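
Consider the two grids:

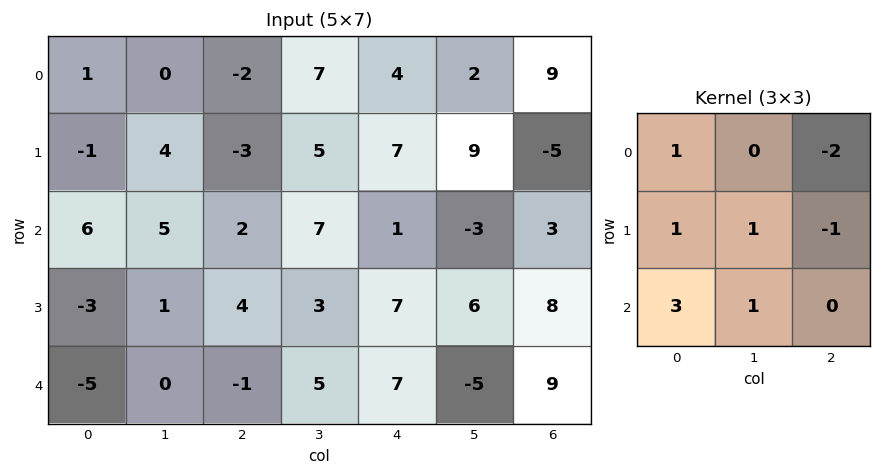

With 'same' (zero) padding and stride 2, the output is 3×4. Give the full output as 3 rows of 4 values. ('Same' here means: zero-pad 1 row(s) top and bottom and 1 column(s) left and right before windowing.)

0 0 31 33
-10 1 14 35
-7 -11 8 10

Output[0,0]: The receptive field on the zero-padded input at this output position is [0 0 0 / 0 1 0 / 0 -1 4]. Elementwise product with the kernel and sum: 0·1 + 0·-2 + 0·1 + 1·1 + 0·-1 + 0·3 + -1·1.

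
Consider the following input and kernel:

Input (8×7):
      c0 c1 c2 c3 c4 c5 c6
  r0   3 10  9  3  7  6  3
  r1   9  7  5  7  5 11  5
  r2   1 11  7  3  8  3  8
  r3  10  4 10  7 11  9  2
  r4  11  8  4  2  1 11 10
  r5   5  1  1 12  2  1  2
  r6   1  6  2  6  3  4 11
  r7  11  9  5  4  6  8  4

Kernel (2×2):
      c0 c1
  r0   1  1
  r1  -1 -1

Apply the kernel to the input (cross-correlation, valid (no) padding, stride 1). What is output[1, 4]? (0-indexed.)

5

The receptive field on the input at this output position is [5 11 / 8 3]. Elementwise product with the kernel and sum: 5·1 + 11·1 + 8·-1 + 3·-1.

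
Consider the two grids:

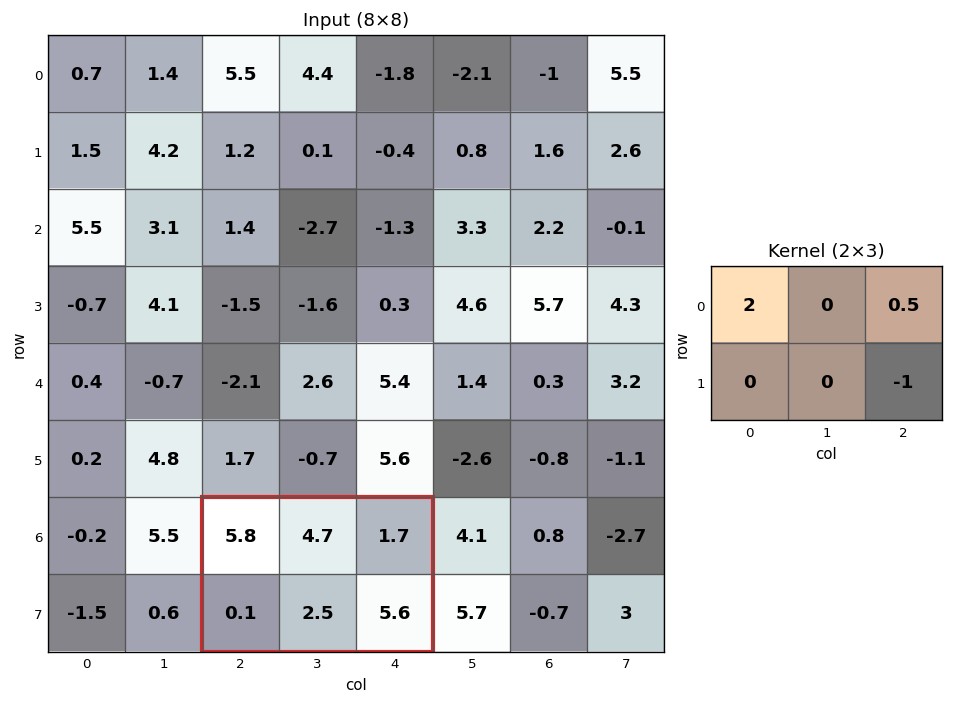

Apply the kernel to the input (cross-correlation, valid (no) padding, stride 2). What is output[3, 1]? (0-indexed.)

The receptive field on the input at this output position is [5.8 4.7 1.7 / 0.1 2.5 5.6]. Elementwise product with the kernel and sum: 5.8·2 + 1.7·0.5 + 5.6·-1.

6.85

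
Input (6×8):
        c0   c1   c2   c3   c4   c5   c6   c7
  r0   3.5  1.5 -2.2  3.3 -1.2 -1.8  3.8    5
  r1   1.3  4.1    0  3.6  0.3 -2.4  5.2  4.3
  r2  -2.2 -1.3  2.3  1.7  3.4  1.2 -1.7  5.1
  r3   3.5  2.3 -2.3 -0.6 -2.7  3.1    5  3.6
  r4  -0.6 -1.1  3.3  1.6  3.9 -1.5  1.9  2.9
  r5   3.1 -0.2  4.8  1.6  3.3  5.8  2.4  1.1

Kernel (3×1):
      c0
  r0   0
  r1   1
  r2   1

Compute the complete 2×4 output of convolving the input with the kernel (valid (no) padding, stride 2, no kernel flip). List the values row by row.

-0.9 2.3 3.7 3.5
2.9 1 1.2 6.9

Output[0,0]: The receptive field on the input at this output position is [3.5 / 1.3 / -2.2]. Elementwise product with the kernel and sum: 1.3·1 + -2.2·1.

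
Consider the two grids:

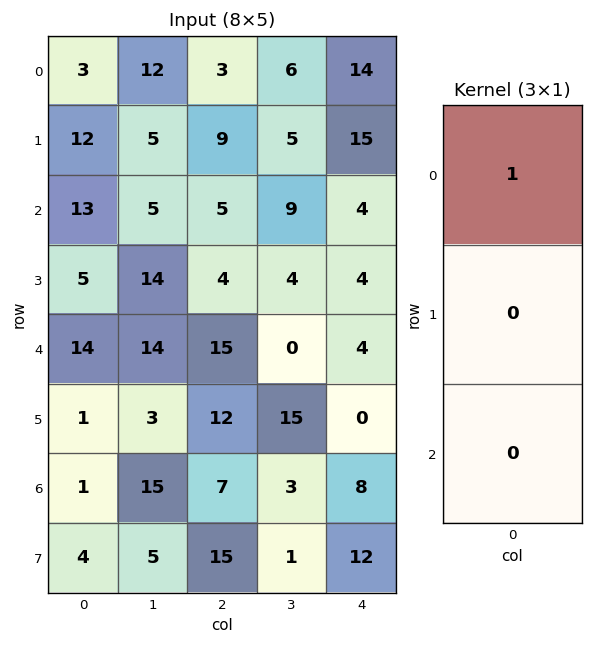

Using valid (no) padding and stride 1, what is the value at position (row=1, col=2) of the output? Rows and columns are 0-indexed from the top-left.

The receptive field on the input at this output position is [9 / 5 / 4]. Elementwise product with the kernel and sum: 9·1.

9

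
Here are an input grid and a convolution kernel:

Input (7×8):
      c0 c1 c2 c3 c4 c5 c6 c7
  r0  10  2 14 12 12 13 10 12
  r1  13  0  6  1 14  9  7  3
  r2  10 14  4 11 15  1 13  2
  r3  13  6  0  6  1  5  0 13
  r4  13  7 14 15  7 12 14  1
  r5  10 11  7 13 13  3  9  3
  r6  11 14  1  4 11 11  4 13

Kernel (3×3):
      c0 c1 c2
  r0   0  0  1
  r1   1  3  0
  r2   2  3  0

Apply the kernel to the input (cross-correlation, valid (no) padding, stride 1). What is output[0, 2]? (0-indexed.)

62

The receptive field on the input at this output position is [14 12 12 / 6 1 14 / 4 11 15]. Elementwise product with the kernel and sum: 12·1 + 6·1 + 1·3 + 4·2 + 11·3.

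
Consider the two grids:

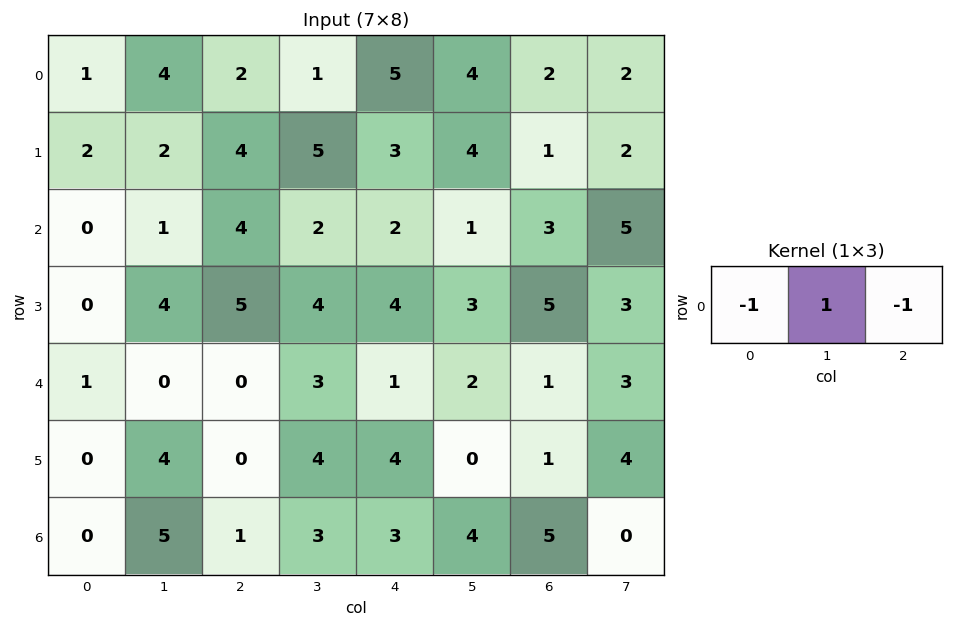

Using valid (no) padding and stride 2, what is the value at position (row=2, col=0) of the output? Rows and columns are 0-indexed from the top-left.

-1

The receptive field on the input at this output position is [1 0 0]. Elementwise product with the kernel and sum: 1·-1 + 0·1 + 0·-1.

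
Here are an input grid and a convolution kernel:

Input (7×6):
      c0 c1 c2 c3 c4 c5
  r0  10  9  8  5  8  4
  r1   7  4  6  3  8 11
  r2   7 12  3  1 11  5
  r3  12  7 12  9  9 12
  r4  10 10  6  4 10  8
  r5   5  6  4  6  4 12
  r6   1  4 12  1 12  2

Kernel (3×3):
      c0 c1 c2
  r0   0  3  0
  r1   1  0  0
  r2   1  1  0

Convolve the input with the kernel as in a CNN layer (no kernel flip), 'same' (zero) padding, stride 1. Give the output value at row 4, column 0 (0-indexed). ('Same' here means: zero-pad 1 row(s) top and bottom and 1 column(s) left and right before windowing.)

41

The receptive field on the zero-padded input at this output position is [0 12 7 / 0 10 10 / 0 5 6]. Elementwise product with the kernel and sum: 12·3 + 0·1 + 0·1 + 5·1.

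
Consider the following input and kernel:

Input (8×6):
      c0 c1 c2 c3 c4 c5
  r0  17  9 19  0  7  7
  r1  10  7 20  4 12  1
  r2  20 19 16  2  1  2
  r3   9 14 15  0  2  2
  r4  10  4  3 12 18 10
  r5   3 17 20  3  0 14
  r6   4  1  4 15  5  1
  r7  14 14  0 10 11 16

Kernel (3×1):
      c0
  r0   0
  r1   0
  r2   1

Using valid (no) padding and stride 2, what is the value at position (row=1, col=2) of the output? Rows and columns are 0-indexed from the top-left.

The receptive field on the input at this output position is [1 / 2 / 18]. Elementwise product with the kernel and sum: 18·1.

18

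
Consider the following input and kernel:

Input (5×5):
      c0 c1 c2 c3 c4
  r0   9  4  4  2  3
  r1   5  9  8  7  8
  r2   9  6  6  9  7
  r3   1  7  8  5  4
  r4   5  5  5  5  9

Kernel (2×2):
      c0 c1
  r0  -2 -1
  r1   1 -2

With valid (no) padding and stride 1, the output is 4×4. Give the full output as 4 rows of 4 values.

Output[0,0]: The receptive field on the input at this output position is [9 4 / 5 9]. Elementwise product with the kernel and sum: 9·-2 + 4·-1 + 5·1 + 9·-2.
Output[0,1]: The receptive field on the input at this output position is [4 4 / 9 8]. Elementwise product with the kernel and sum: 4·-2 + 4·-1 + 9·1 + 8·-2.

-35 -19 -16 -16
-22 -32 -35 -27
-37 -27 -23 -28
-14 -27 -26 -27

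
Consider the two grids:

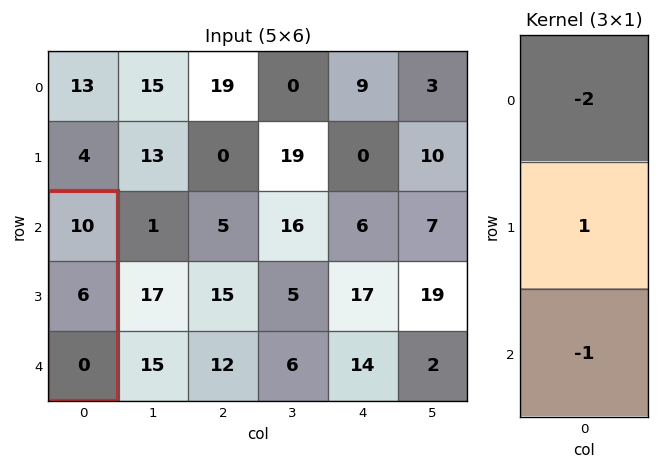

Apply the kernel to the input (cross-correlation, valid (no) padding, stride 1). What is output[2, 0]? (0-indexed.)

The receptive field on the input at this output position is [10 / 6 / 0]. Elementwise product with the kernel and sum: 10·-2 + 6·1 + 0·-1.

-14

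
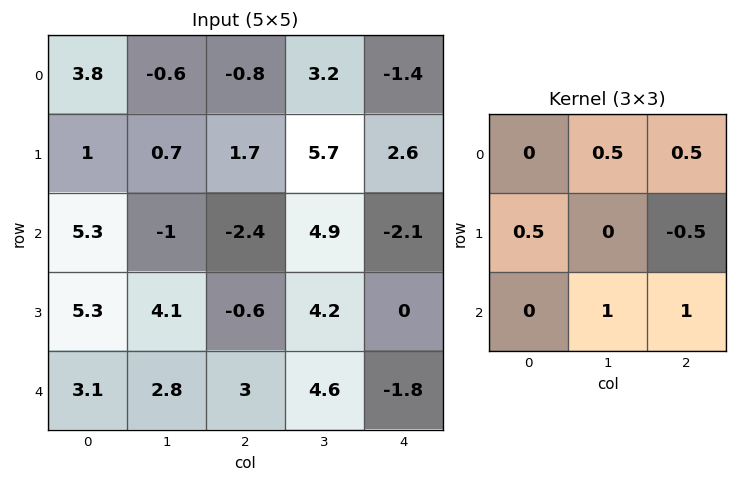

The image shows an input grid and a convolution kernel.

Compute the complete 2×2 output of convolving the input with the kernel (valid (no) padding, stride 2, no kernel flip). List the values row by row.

-4.45 3.25
7.05 3.9

Output[0,0]: The receptive field on the input at this output position is [3.8 -0.6 -0.8 / 1 0.7 1.7 / 5.3 -1 -2.4]. Elementwise product with the kernel and sum: -0.6·0.5 + -0.8·0.5 + 1·0.5 + 1.7·-0.5 + -1·1 + -2.4·1.
Output[0,1]: The receptive field on the input at this output position is [-0.8 3.2 -1.4 / 1.7 5.7 2.6 / -2.4 4.9 -2.1]. Elementwise product with the kernel and sum: 3.2·0.5 + -1.4·0.5 + 1.7·0.5 + 2.6·-0.5 + 4.9·1 + -2.1·1.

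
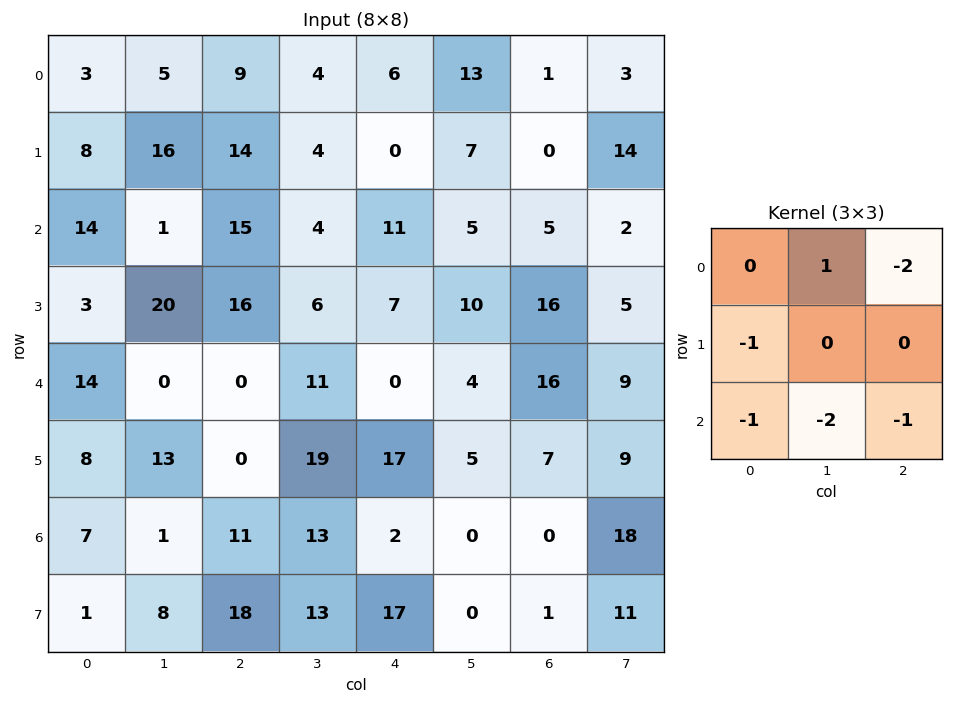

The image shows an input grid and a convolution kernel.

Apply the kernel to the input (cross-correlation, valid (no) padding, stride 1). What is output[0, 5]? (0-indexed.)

The receptive field on the input at this output position is [13 1 3 / 7 0 14 / 5 5 2]. Elementwise product with the kernel and sum: 1·1 + 3·-2 + 7·-1 + 5·-1 + 5·-2 + 2·-1.

-29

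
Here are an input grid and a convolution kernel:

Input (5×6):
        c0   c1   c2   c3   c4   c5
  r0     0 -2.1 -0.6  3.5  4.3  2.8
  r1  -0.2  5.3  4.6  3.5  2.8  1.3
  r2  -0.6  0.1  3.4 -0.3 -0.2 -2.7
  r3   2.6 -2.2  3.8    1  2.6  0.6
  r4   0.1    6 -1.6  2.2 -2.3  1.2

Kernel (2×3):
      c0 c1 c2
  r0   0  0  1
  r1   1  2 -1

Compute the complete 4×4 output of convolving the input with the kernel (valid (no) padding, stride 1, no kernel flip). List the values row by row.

Output[0,0]: The receptive field on the input at this output position is [0 -2.1 -0.6 / -0.2 5.3 4.6]. Elementwise product with the kernel and sum: -0.6·1 + -0.2·1 + 5.3·2 + 4.6·-1.

5.2 14.5 13.1 10.6
0.8 10.7 5.8 3.3
-2.2 4.1 3 2.9
17.5 1.6 7.7 -3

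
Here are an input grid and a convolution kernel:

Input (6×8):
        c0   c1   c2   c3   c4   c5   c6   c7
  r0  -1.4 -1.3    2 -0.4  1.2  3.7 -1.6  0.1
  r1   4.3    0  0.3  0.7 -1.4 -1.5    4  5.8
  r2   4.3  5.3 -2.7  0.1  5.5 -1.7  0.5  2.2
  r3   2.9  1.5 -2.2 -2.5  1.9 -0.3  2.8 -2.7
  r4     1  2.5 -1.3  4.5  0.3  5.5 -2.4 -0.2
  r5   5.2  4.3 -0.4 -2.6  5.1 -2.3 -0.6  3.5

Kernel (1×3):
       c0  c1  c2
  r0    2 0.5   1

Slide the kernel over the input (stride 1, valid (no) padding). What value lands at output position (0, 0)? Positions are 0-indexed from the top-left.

-1.45

The receptive field on the input at this output position is [-1.4 -1.3 2]. Elementwise product with the kernel and sum: -1.4·2 + -1.3·0.5 + 2·1.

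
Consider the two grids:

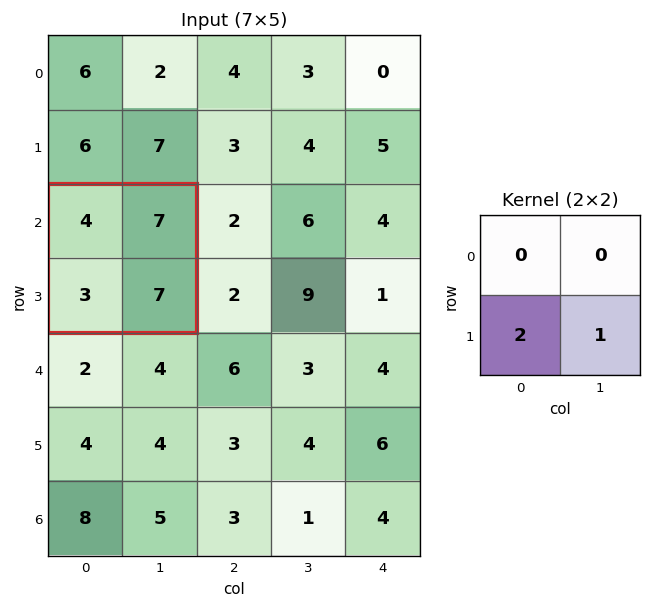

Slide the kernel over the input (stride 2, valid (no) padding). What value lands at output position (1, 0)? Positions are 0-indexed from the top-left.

13

The receptive field on the input at this output position is [4 7 / 3 7]. Elementwise product with the kernel and sum: 3·2 + 7·1.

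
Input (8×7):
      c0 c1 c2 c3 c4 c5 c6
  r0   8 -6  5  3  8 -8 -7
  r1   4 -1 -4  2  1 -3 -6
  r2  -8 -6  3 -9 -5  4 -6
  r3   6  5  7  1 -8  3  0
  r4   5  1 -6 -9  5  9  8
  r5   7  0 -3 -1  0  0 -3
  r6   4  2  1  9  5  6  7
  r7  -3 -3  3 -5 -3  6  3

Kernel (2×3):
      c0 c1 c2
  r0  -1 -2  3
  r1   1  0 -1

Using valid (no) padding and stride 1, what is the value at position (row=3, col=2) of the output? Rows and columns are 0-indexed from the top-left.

-44

The receptive field on the input at this output position is [7 1 -8 / -6 -9 5]. Elementwise product with the kernel and sum: 7·-1 + 1·-2 + -8·3 + -6·1 + 5·-1.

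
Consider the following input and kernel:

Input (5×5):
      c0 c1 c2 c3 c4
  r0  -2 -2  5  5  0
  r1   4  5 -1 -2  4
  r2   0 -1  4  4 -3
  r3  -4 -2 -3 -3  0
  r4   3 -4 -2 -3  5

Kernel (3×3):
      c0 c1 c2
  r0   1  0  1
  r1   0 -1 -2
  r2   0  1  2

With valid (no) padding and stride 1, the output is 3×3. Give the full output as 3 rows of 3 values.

Output[0,0]: The receptive field on the input at this output position is [-2 -2 5 / 4 5 -1 / 0 -1 4]. Elementwise product with the kernel and sum: -2·1 + 5·1 + 5·-1 + -1·-2 + -1·1 + 4·2.
Output[0,1]: The receptive field on the input at this output position is [-2 5 5 / 5 -1 -2 / -1 4 4]. Elementwise product with the kernel and sum: -2·1 + 5·1 + -1·-1 + -2·-2 + 4·1 + 4·2.

7 20 -3
-12 -18 2
4 4 11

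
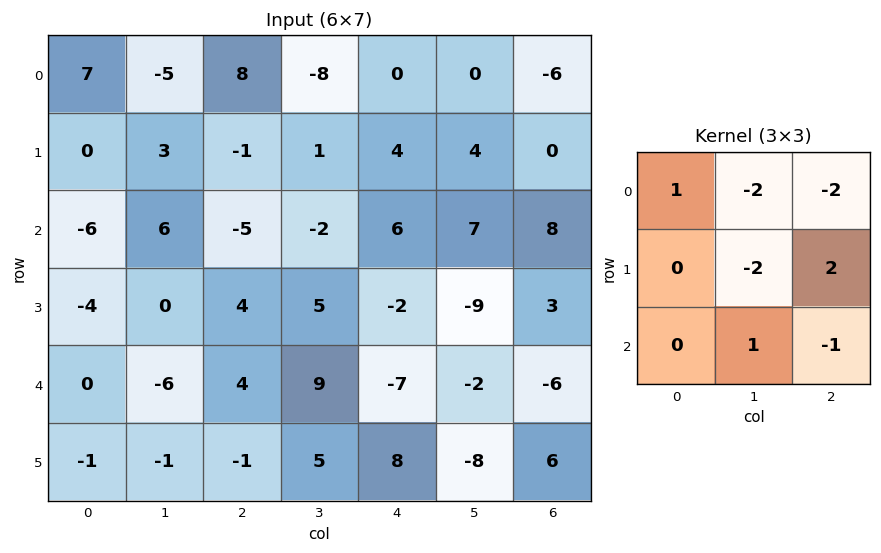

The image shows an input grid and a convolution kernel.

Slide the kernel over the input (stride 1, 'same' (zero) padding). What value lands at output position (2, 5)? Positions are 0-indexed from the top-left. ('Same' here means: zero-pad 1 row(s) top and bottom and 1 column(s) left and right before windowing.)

The receptive field on the zero-padded input at this output position is [4 4 0 / 6 7 8 / -2 -9 3]. Elementwise product with the kernel and sum: 4·1 + 4·-2 + 0·-2 + 7·-2 + 8·2 + -9·1 + 3·-1.

-14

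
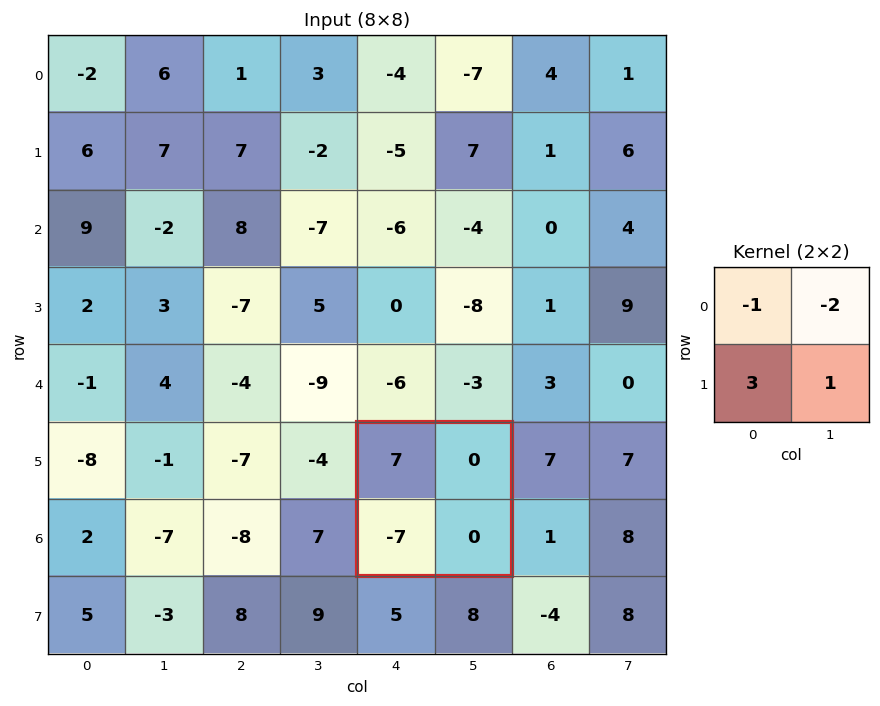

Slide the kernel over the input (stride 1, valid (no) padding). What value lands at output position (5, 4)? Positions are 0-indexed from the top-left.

The receptive field on the input at this output position is [7 0 / -7 0]. Elementwise product with the kernel and sum: 7·-1 + 0·-2 + -7·3 + 0·1.

-28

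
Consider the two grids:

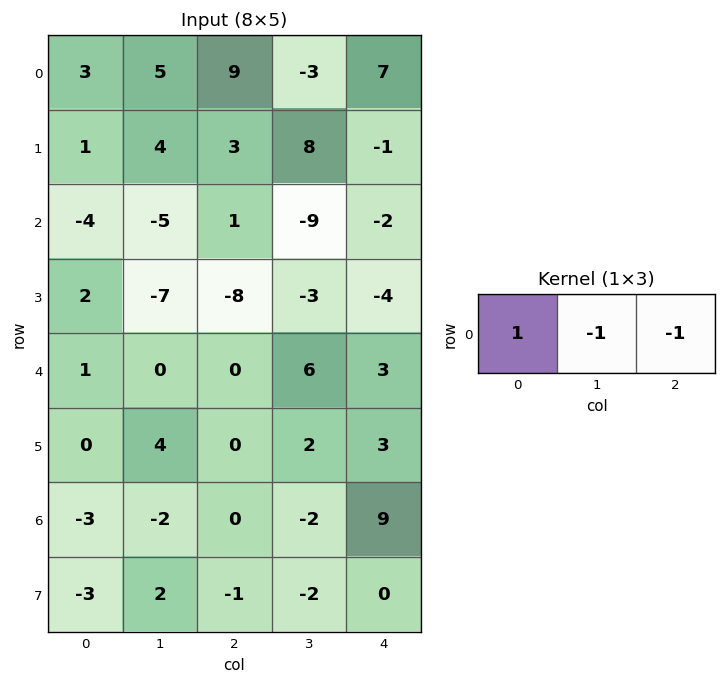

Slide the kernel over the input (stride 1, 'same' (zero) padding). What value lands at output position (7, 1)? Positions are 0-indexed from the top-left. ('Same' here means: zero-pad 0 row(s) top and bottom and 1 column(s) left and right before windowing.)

-4

The receptive field on the zero-padded input at this output position is [-3 2 -1]. Elementwise product with the kernel and sum: -3·1 + 2·-1 + -1·-1.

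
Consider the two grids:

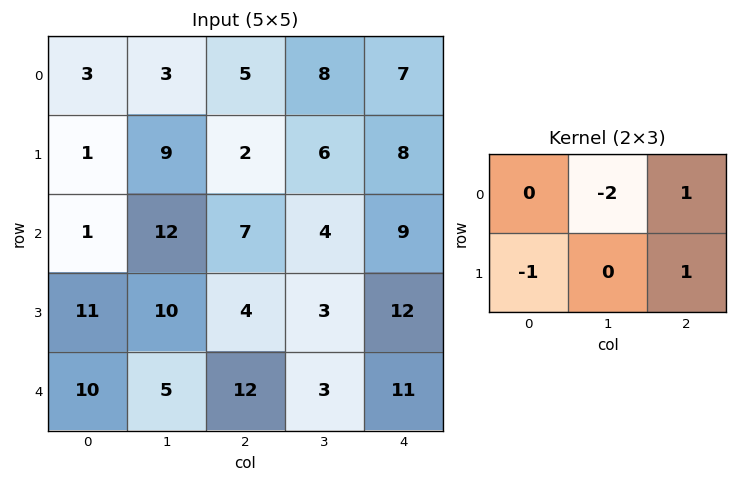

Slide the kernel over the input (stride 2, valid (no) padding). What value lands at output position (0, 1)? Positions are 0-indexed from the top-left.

-3

The receptive field on the input at this output position is [5 8 7 / 2 6 8]. Elementwise product with the kernel and sum: 8·-2 + 7·1 + 2·-1 + 8·1.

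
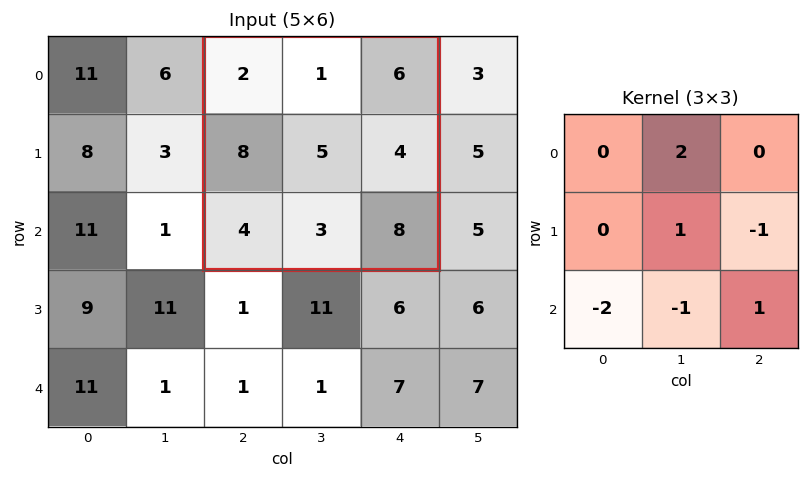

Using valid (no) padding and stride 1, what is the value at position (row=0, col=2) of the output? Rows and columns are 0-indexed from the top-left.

0

The receptive field on the input at this output position is [2 1 6 / 8 5 4 / 4 3 8]. Elementwise product with the kernel and sum: 1·2 + 5·1 + 4·-1 + 4·-2 + 3·-1 + 8·1.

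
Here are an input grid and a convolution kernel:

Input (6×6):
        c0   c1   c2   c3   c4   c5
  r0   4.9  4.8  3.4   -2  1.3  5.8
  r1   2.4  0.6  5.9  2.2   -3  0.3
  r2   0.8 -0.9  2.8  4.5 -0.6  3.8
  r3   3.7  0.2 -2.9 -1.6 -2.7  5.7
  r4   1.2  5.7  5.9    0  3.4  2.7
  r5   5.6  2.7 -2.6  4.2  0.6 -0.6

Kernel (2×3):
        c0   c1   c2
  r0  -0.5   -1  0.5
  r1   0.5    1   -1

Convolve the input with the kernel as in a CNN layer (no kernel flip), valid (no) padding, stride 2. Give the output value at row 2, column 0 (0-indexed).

4.75

The receptive field on the input at this output position is [1.2 5.7 5.9 / 5.6 2.7 -2.6]. Elementwise product with the kernel and sum: 1.2·-0.5 + 5.7·-1 + 5.9·0.5 + 5.6·0.5 + 2.7·1 + -2.6·-1.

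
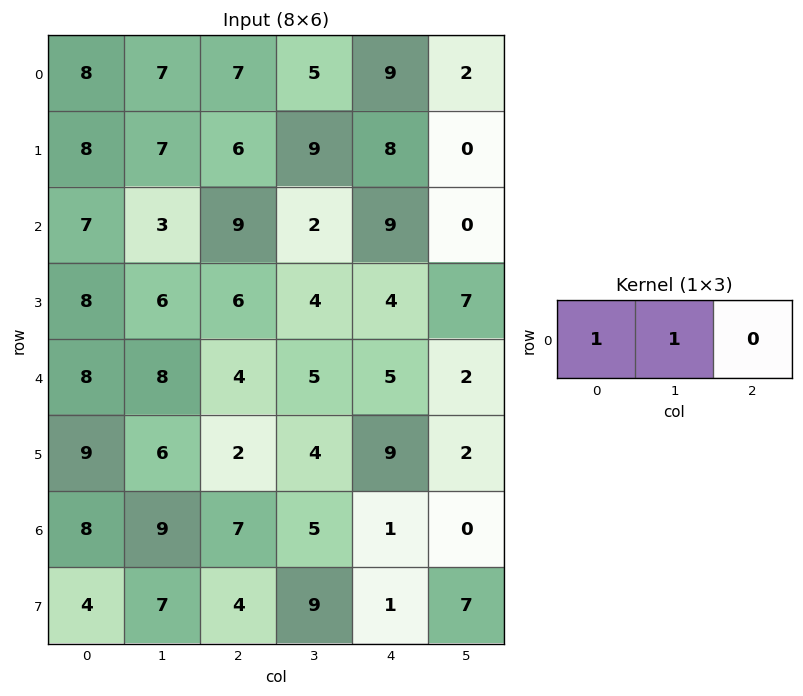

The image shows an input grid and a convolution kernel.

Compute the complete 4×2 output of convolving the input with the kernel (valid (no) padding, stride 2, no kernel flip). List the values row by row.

Output[0,0]: The receptive field on the input at this output position is [8 7 7]. Elementwise product with the kernel and sum: 8·1 + 7·1.

15 12
10 11
16 9
17 12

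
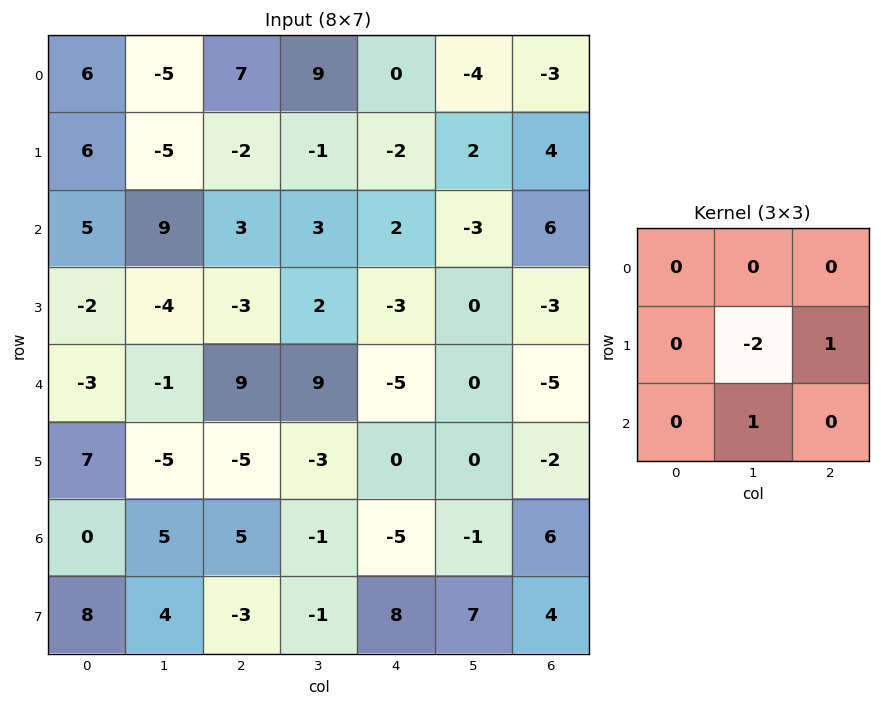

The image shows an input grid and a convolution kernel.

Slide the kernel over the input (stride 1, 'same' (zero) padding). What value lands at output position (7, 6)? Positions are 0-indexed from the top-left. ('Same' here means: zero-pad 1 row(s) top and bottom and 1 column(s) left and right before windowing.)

-8

The receptive field on the zero-padded input at this output position is [-1 6 0 / 7 4 0 / 0 0 0]. Elementwise product with the kernel and sum: 4·-2 + 0·1 + 0·1.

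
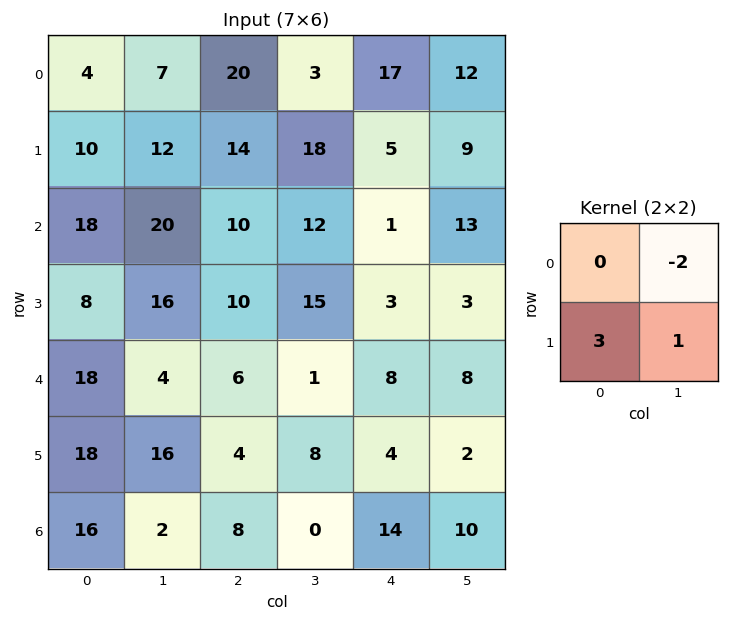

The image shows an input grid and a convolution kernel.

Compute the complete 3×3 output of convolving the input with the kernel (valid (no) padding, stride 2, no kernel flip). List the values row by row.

Output[0,0]: The receptive field on the input at this output position is [4 7 / 10 12]. Elementwise product with the kernel and sum: 7·-2 + 10·3 + 12·1.

28 54 0
0 21 -14
62 18 -2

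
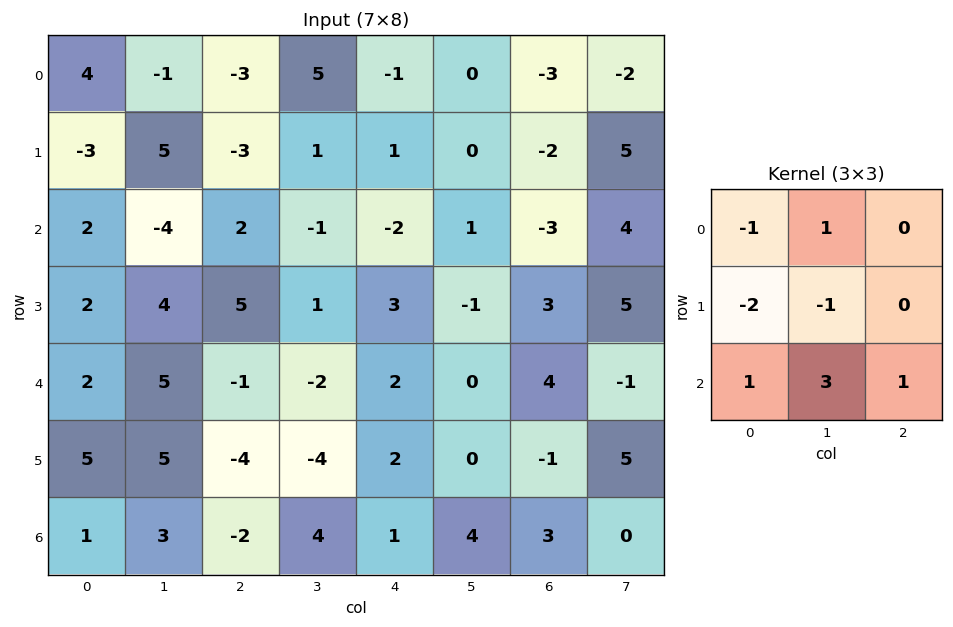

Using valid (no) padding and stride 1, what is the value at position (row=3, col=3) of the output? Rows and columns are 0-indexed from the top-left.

6

The receptive field on the input at this output position is [1 3 -1 / -2 2 0 / -4 2 0]. Elementwise product with the kernel and sum: 1·-1 + 3·1 + -2·-2 + 2·-1 + -4·1 + 2·3 + 0·1.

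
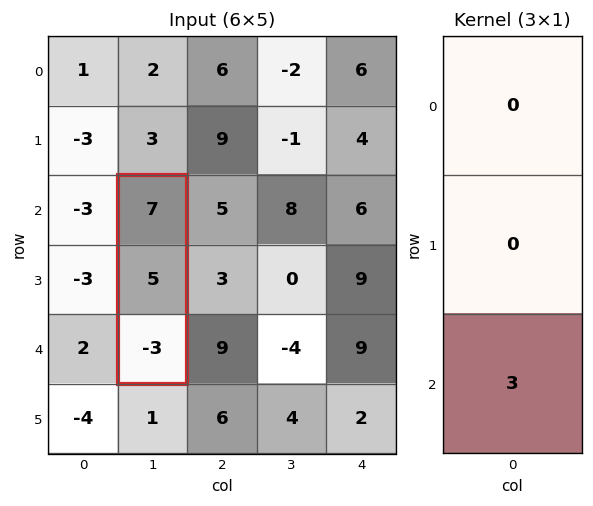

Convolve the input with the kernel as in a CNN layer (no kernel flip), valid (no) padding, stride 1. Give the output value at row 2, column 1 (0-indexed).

The receptive field on the input at this output position is [7 / 5 / -3]. Elementwise product with the kernel and sum: -3·3.

-9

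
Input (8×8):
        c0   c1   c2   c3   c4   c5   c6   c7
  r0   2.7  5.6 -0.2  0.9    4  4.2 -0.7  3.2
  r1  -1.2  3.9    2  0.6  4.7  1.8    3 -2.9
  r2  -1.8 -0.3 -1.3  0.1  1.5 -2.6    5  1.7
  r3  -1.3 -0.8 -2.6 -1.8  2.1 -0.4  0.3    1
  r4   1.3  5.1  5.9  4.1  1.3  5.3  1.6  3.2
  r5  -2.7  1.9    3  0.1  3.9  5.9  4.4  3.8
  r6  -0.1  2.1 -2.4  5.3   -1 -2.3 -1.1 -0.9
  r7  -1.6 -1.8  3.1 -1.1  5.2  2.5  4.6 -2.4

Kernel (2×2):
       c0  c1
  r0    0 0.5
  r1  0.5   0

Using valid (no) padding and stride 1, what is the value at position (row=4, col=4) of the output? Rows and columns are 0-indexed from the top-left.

4.6

The receptive field on the input at this output position is [1.3 5.3 / 3.9 5.9]. Elementwise product with the kernel and sum: 5.3·0.5 + 3.9·0.5.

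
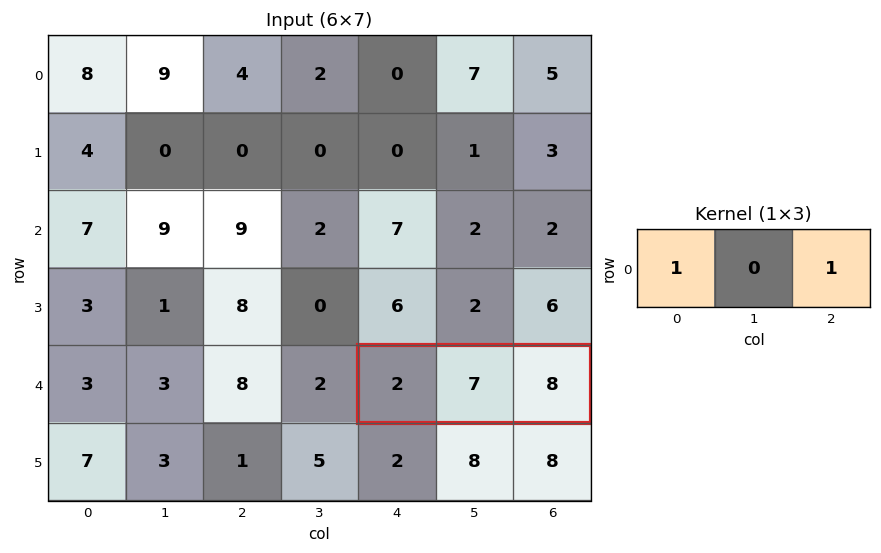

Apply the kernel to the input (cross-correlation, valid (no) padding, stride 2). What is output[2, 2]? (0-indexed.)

10

The receptive field on the input at this output position is [2 7 8]. Elementwise product with the kernel and sum: 2·1 + 8·1.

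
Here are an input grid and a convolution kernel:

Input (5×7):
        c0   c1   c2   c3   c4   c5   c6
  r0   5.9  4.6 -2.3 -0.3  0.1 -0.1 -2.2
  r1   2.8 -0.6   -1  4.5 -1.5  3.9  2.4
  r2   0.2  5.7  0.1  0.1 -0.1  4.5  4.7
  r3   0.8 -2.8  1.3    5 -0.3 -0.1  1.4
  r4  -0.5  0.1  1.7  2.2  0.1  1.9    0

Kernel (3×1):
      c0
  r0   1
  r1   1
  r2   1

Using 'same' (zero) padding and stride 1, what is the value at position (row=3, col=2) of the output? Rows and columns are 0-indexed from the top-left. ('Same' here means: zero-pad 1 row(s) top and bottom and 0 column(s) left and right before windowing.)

The receptive field on the zero-padded input at this output position is [0.1 / 1.3 / 1.7]. Elementwise product with the kernel and sum: 0.1·1 + 1.3·1 + 1.7·1.

3.1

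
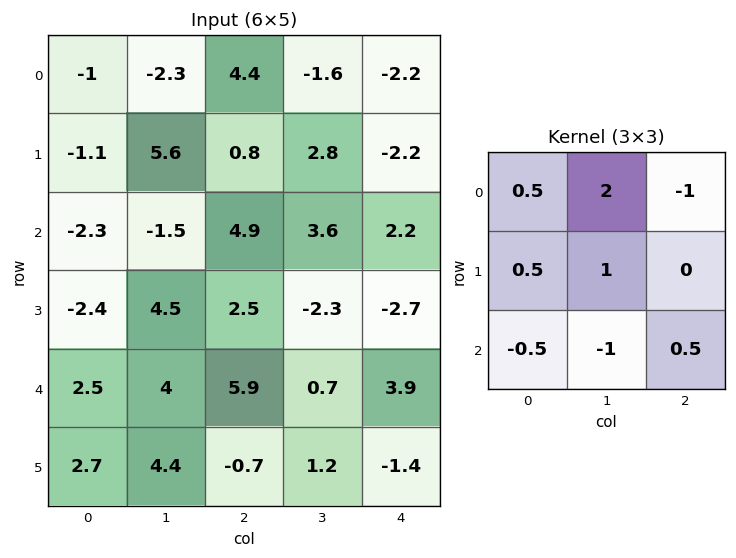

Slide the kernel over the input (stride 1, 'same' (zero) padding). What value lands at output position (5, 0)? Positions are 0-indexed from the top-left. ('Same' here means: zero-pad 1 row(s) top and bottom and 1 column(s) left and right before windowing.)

The receptive field on the zero-padded input at this output position is [0 2.5 4 / 0 2.7 4.4 / 0 0 0]. Elementwise product with the kernel and sum: 0·0.5 + 2.5·2 + 4·-1 + 0·0.5 + 2.7·1 + 0·-0.5 + 0·-1 + 0·0.5.

3.7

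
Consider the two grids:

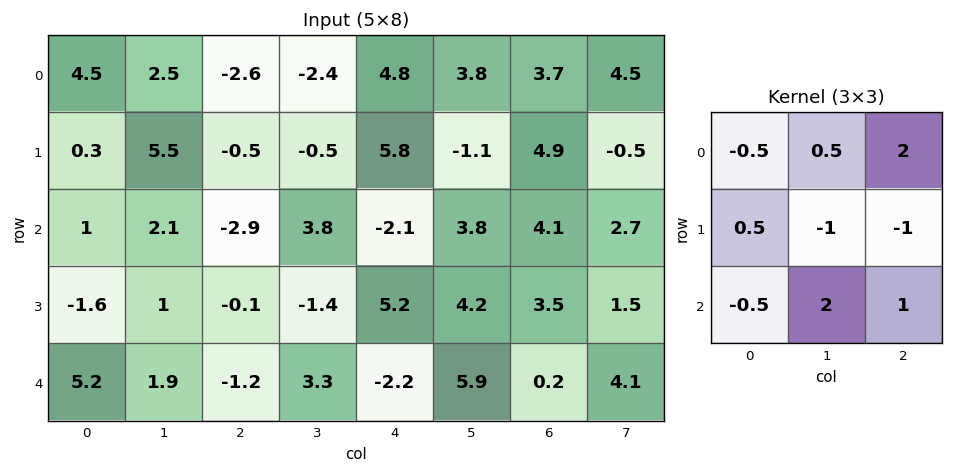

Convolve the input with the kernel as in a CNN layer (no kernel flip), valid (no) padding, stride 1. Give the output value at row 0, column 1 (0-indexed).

-6.65

The receptive field on the input at this output position is [2.5 -2.6 -2.4 / 5.5 -0.5 -0.5 / 2.1 -2.9 3.8]. Elementwise product with the kernel and sum: 2.5·-0.5 + -2.6·0.5 + -2.4·2 + 5.5·0.5 + -0.5·-1 + -0.5·-1 + 2.1·-0.5 + -2.9·2 + 3.8·1.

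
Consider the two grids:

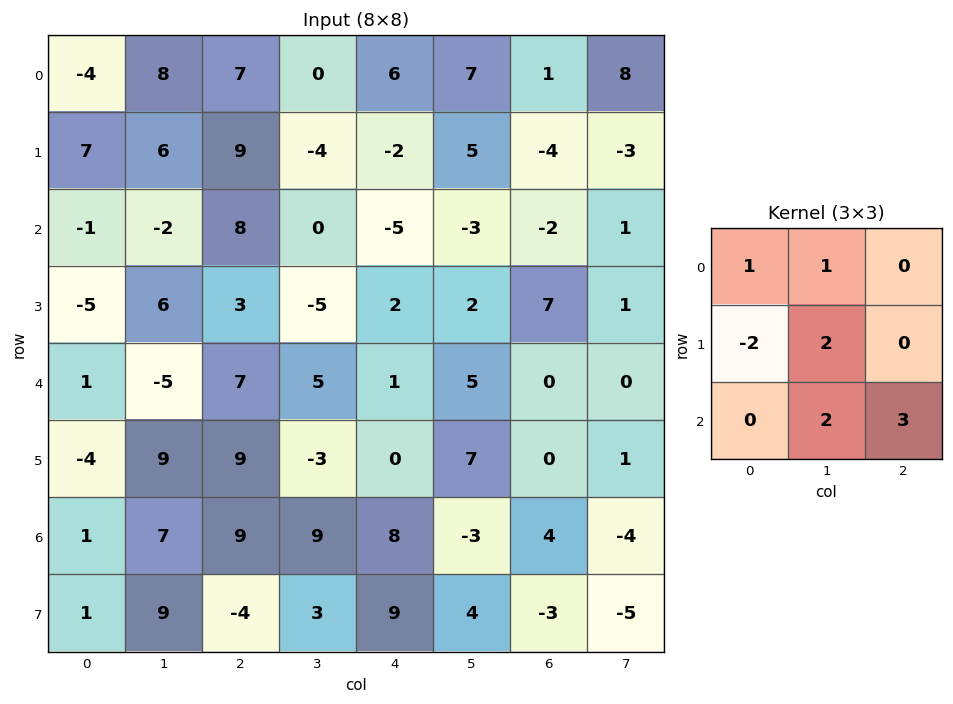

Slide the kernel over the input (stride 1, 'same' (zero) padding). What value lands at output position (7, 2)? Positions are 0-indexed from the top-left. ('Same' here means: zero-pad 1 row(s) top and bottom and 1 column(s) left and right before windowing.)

-10

The receptive field on the zero-padded input at this output position is [7 9 9 / 9 -4 3 / 0 0 0]. Elementwise product with the kernel and sum: 7·1 + 9·1 + 9·-2 + -4·2 + 0·2 + 0·3.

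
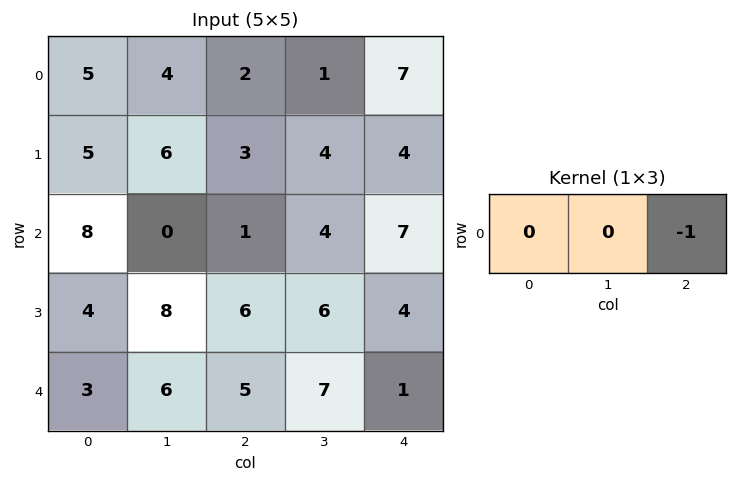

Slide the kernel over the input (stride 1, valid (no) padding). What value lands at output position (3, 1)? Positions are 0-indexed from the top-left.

The receptive field on the input at this output position is [8 6 6]. Elementwise product with the kernel and sum: 6·-1.

-6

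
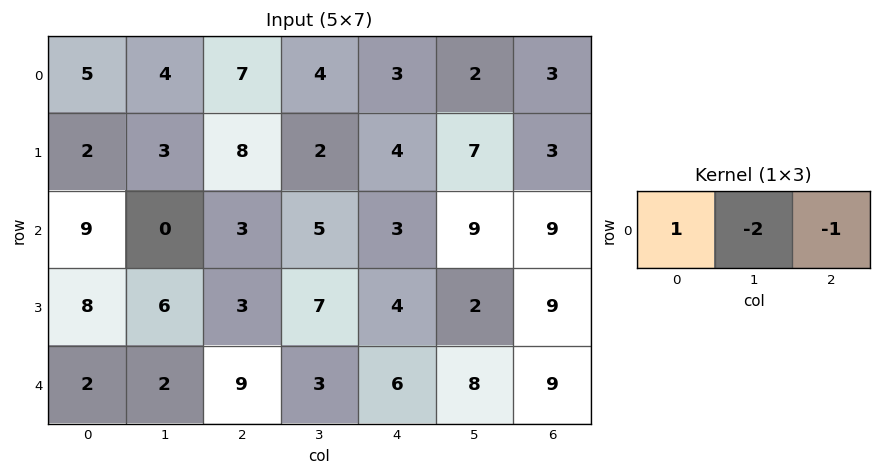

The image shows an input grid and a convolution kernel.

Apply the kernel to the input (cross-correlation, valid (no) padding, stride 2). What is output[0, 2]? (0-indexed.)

-4

The receptive field on the input at this output position is [3 2 3]. Elementwise product with the kernel and sum: 3·1 + 2·-2 + 3·-1.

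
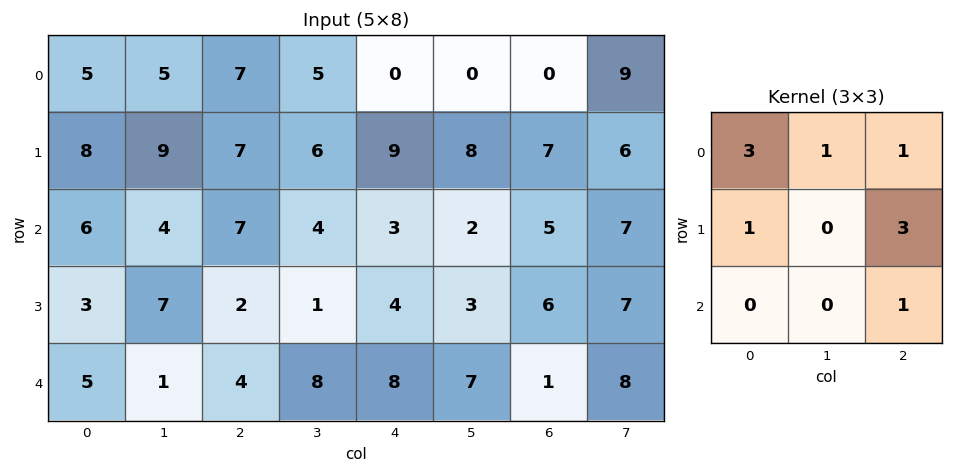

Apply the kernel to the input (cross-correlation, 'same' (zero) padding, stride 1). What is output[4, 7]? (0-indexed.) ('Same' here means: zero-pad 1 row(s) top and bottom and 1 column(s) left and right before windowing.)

The receptive field on the zero-padded input at this output position is [6 7 0 / 1 8 0 / 0 0 0]. Elementwise product with the kernel and sum: 6·3 + 7·1 + 0·1 + 1·1 + 0·3 + 0·1.

26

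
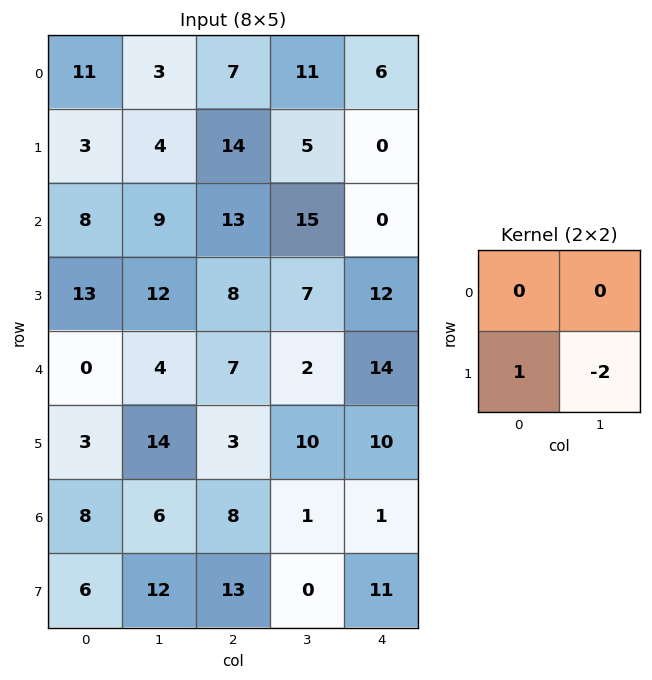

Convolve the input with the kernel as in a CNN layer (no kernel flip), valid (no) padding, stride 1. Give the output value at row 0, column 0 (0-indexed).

-5

The receptive field on the input at this output position is [11 3 / 3 4]. Elementwise product with the kernel and sum: 3·1 + 4·-2.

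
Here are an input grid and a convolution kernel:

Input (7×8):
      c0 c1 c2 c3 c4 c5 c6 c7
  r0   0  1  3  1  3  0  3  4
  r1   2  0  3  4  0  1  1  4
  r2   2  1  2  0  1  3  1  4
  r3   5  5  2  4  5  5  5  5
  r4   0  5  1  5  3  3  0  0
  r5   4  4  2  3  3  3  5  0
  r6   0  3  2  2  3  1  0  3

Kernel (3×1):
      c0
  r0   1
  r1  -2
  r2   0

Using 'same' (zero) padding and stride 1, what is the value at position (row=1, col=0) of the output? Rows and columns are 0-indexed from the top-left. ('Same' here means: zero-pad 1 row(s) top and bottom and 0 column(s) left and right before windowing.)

-4

The receptive field on the zero-padded input at this output position is [0 / 2 / 2]. Elementwise product with the kernel and sum: 0·1 + 2·-2.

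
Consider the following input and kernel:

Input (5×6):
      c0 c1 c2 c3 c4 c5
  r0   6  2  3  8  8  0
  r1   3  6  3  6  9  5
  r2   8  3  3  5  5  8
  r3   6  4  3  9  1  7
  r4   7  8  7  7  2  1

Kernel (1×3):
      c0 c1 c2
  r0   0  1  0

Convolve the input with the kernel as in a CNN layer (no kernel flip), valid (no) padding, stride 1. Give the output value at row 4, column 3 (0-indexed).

The receptive field on the input at this output position is [7 2 1]. Elementwise product with the kernel and sum: 2·1.

2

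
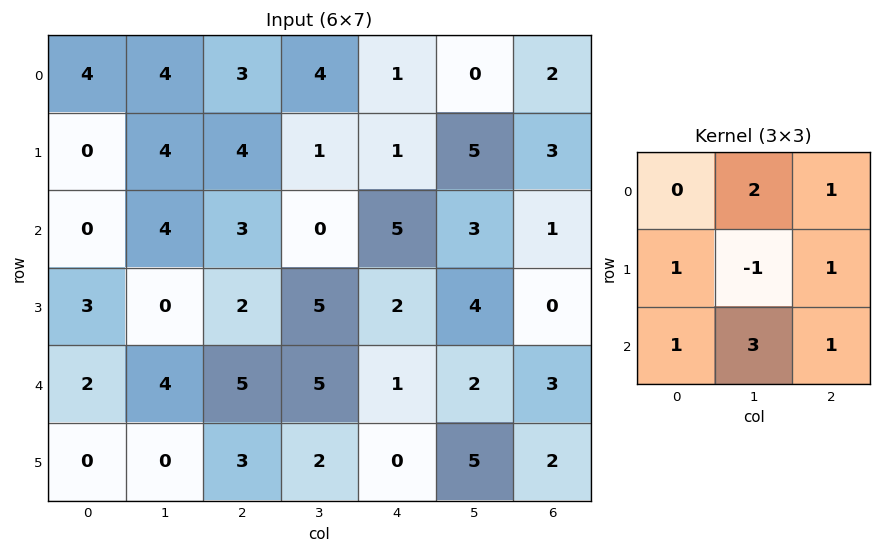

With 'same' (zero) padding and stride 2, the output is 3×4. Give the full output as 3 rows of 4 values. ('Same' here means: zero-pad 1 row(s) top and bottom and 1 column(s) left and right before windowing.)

4 22 12 12
17 21 20 12
8 24 21 10

Output[0,0]: The receptive field on the zero-padded input at this output position is [0 0 0 / 0 4 4 / 0 0 4]. Elementwise product with the kernel and sum: 0·2 + 0·1 + 0·1 + 4·-1 + 4·1 + 0·1 + 0·3 + 4·1.
Output[0,1]: The receptive field on the zero-padded input at this output position is [0 0 0 / 4 3 4 / 4 4 1]. Elementwise product with the kernel and sum: 0·2 + 0·1 + 4·1 + 3·-1 + 4·1 + 4·1 + 4·3 + 1·1.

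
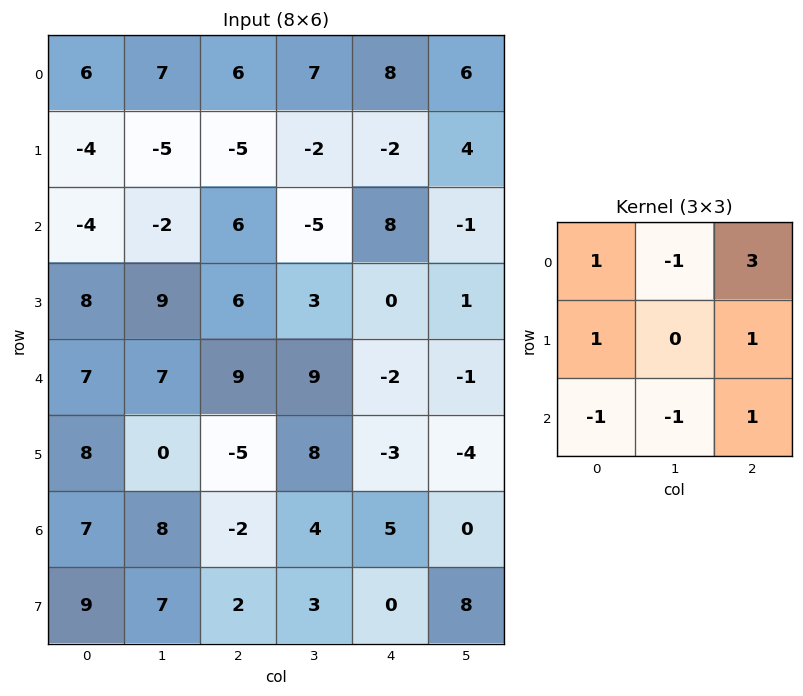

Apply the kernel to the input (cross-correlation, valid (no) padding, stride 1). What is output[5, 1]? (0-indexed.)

The receptive field on the input at this output position is [0 -5 8 / 8 -2 4 / 7 2 3]. Elementwise product with the kernel and sum: 0·1 + -5·-1 + 8·3 + 8·1 + 4·1 + 7·-1 + 2·-1 + 3·1.

35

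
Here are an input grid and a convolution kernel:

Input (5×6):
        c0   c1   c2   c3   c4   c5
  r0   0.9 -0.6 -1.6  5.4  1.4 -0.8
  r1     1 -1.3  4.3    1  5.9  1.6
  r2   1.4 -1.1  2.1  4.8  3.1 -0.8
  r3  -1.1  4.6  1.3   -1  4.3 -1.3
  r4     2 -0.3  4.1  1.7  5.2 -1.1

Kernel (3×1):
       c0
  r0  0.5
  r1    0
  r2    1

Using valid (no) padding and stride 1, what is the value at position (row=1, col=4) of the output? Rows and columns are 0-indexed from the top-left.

7.25

The receptive field on the input at this output position is [5.9 / 3.1 / 4.3]. Elementwise product with the kernel and sum: 5.9·0.5 + 4.3·1.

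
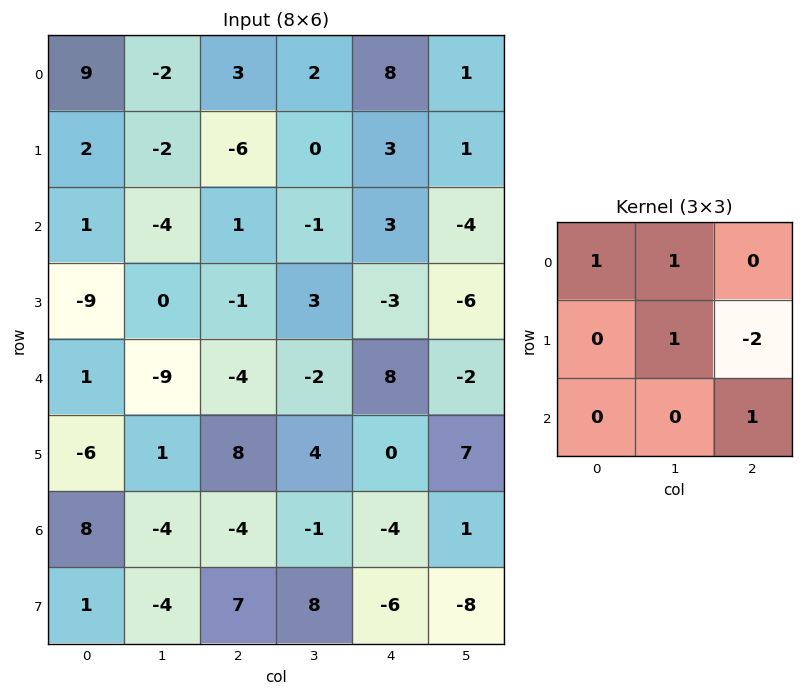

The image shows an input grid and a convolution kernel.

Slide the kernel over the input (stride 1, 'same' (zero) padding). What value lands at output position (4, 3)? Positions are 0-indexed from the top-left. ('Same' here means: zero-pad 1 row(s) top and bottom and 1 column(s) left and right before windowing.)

The receptive field on the zero-padded input at this output position is [-1 3 -3 / -4 -2 8 / 8 4 0]. Elementwise product with the kernel and sum: -1·1 + 3·1 + -2·1 + 8·-2 + 0·1.

-16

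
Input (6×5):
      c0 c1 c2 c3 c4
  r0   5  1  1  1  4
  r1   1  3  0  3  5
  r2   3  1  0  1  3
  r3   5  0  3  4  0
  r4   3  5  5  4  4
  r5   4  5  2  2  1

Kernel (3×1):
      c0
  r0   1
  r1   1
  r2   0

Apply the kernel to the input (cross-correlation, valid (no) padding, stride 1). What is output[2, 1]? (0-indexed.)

1

The receptive field on the input at this output position is [1 / 0 / 5]. Elementwise product with the kernel and sum: 1·1 + 0·1.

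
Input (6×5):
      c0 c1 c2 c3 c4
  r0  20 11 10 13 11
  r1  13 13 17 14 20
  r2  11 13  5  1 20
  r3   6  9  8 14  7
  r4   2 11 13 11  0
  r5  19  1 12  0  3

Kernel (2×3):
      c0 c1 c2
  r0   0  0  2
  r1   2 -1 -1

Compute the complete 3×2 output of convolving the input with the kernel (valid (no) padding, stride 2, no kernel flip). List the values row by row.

Output[0,0]: The receptive field on the input at this output position is [20 11 10 / 13 13 17]. Elementwise product with the kernel and sum: 10·2 + 13·2 + 13·-1 + 17·-1.

16 22
5 35
51 21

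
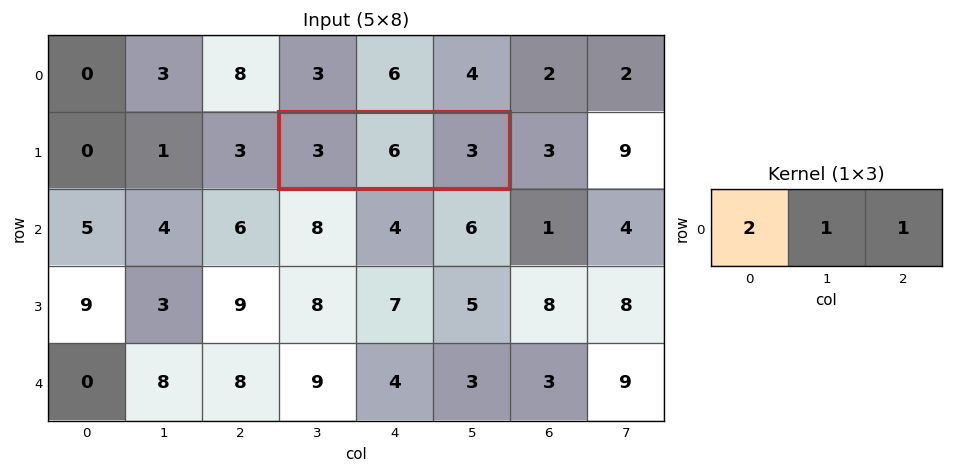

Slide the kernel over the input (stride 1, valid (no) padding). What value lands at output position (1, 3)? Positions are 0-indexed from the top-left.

The receptive field on the input at this output position is [3 6 3]. Elementwise product with the kernel and sum: 3·2 + 6·1 + 3·1.

15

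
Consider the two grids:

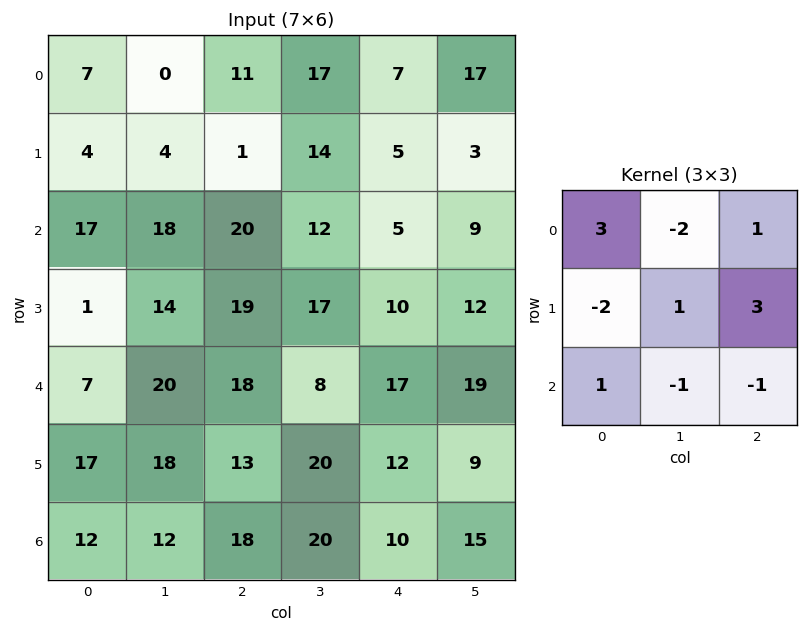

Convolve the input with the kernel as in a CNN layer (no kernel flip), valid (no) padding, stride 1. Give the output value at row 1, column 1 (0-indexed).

The receptive field on the input at this output position is [4 1 14 / 18 20 12 / 14 19 17]. Elementwise product with the kernel and sum: 4·3 + 1·-2 + 14·1 + 18·-2 + 20·1 + 12·3 + 14·1 + 19·-1 + 17·-1.

22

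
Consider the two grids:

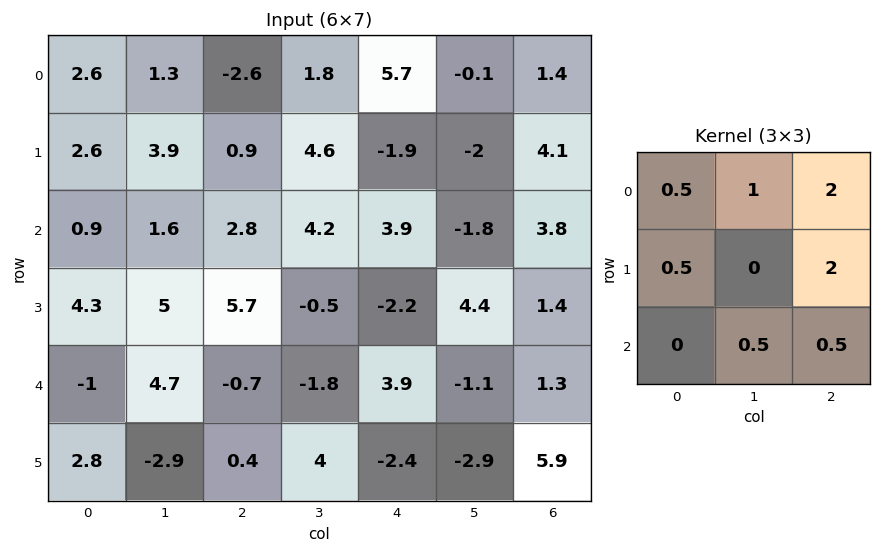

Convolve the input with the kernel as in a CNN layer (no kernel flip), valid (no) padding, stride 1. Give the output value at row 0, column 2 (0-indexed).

The receptive field on the input at this output position is [-2.6 1.8 5.7 / 0.9 4.6 -1.9 / 2.8 4.2 3.9]. Elementwise product with the kernel and sum: -2.6·0.5 + 1.8·1 + 5.7·2 + 0.9·0.5 + -1.9·2 + 4.2·0.5 + 3.9·0.5.

12.6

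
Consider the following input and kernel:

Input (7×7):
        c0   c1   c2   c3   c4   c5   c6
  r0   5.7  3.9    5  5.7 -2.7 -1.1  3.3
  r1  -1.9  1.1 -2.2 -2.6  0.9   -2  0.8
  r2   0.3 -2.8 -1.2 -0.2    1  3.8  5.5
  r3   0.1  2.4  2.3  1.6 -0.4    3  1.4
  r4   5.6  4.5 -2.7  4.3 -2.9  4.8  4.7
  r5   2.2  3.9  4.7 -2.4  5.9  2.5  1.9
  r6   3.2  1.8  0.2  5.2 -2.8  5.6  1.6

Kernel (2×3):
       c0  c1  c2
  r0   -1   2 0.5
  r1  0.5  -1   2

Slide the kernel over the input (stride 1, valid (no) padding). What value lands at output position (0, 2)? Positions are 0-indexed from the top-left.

8.35

The receptive field on the input at this output position is [5 5.7 -2.7 / -2.2 -2.6 0.9]. Elementwise product with the kernel and sum: 5·-1 + 5.7·2 + -2.7·0.5 + -2.2·0.5 + -2.6·-1 + 0.9·2.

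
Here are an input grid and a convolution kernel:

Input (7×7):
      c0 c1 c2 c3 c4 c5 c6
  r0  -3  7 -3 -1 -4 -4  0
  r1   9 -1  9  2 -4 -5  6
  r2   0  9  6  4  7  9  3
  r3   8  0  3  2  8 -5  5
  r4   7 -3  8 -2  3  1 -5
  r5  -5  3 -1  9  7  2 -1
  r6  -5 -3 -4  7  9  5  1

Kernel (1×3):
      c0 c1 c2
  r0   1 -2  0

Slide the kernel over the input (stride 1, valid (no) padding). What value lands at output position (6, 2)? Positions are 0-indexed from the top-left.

-18

The receptive field on the input at this output position is [-4 7 9]. Elementwise product with the kernel and sum: -4·1 + 7·-2.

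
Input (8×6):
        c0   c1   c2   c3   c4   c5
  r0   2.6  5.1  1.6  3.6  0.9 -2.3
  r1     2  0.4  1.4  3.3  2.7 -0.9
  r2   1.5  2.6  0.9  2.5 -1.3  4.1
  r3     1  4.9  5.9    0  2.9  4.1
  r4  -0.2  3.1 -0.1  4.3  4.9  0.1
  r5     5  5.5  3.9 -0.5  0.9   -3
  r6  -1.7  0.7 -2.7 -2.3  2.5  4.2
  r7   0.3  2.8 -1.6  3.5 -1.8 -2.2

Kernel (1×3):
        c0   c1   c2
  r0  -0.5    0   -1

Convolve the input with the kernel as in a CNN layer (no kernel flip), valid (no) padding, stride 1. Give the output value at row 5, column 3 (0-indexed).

The receptive field on the input at this output position is [-0.5 0.9 -3]. Elementwise product with the kernel and sum: -0.5·-0.5 + -3·-1.

3.25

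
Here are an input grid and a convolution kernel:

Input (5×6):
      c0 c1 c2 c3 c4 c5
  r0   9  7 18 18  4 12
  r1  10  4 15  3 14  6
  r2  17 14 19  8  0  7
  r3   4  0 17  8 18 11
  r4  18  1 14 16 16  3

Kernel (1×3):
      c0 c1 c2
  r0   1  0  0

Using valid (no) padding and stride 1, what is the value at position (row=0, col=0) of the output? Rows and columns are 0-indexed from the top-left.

The receptive field on the input at this output position is [9 7 18]. Elementwise product with the kernel and sum: 9·1.

9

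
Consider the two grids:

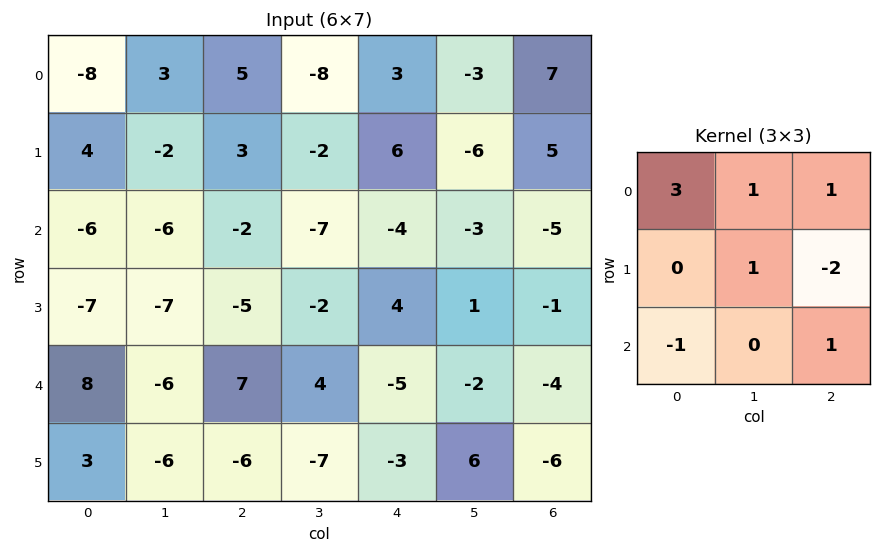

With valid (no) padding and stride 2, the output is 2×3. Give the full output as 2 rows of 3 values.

-20 -6 -4
-24 -39 -16

Output[0,0]: The receptive field on the input at this output position is [-8 3 5 / 4 -2 3 / -6 -6 -2]. Elementwise product with the kernel and sum: -8·3 + 3·1 + 5·1 + -2·1 + 3·-2 + -6·-1 + -2·1.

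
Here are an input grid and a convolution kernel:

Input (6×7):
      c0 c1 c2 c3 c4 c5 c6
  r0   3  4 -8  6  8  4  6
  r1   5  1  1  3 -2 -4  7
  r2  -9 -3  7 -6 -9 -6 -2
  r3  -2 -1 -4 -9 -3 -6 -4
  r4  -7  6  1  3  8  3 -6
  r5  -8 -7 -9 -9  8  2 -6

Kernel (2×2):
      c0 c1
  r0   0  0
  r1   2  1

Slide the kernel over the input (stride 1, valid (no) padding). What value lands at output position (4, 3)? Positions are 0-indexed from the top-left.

-10

The receptive field on the input at this output position is [3 8 / -9 8]. Elementwise product with the kernel and sum: -9·2 + 8·1.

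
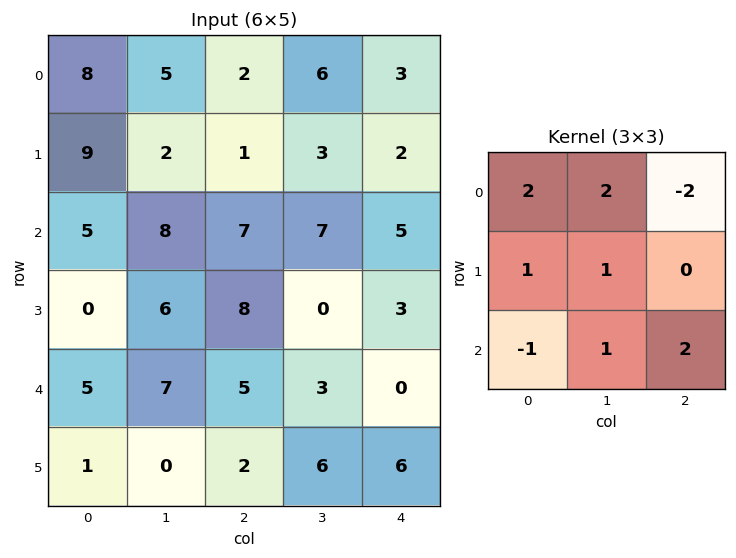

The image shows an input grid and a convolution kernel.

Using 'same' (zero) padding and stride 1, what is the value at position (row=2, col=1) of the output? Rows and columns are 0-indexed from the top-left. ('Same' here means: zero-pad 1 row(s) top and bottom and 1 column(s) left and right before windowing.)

The receptive field on the zero-padded input at this output position is [9 2 1 / 5 8 7 / 0 6 8]. Elementwise product with the kernel and sum: 9·2 + 2·2 + 1·-2 + 5·1 + 8·1 + 0·-1 + 6·1 + 8·2.

55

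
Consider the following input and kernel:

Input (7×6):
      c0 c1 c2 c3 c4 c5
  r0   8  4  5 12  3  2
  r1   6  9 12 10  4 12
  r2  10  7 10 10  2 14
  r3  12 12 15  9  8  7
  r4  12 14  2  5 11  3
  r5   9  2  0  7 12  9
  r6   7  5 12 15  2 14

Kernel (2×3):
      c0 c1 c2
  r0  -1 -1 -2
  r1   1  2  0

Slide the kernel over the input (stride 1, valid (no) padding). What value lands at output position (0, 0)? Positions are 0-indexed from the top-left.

2

The receptive field on the input at this output position is [8 4 5 / 6 9 12]. Elementwise product with the kernel and sum: 8·-1 + 4·-1 + 5·-2 + 6·1 + 9·2.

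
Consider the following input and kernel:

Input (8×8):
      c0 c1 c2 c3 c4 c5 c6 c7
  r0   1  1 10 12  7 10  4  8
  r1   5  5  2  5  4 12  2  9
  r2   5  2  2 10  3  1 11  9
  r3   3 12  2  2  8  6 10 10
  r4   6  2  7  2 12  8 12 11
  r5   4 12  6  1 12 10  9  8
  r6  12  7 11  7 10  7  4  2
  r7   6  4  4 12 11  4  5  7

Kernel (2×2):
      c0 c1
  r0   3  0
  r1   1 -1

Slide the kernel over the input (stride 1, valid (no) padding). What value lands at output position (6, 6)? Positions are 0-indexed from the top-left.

10

The receptive field on the input at this output position is [4 2 / 5 7]. Elementwise product with the kernel and sum: 4·3 + 5·1 + 7·-1.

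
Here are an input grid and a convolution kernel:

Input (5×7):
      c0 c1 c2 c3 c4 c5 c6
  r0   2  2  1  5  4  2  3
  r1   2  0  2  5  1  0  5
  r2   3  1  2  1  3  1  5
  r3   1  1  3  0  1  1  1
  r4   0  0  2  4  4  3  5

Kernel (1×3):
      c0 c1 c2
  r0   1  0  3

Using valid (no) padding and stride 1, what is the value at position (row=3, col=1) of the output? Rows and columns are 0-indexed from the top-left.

The receptive field on the input at this output position is [1 3 0]. Elementwise product with the kernel and sum: 1·1 + 0·3.

1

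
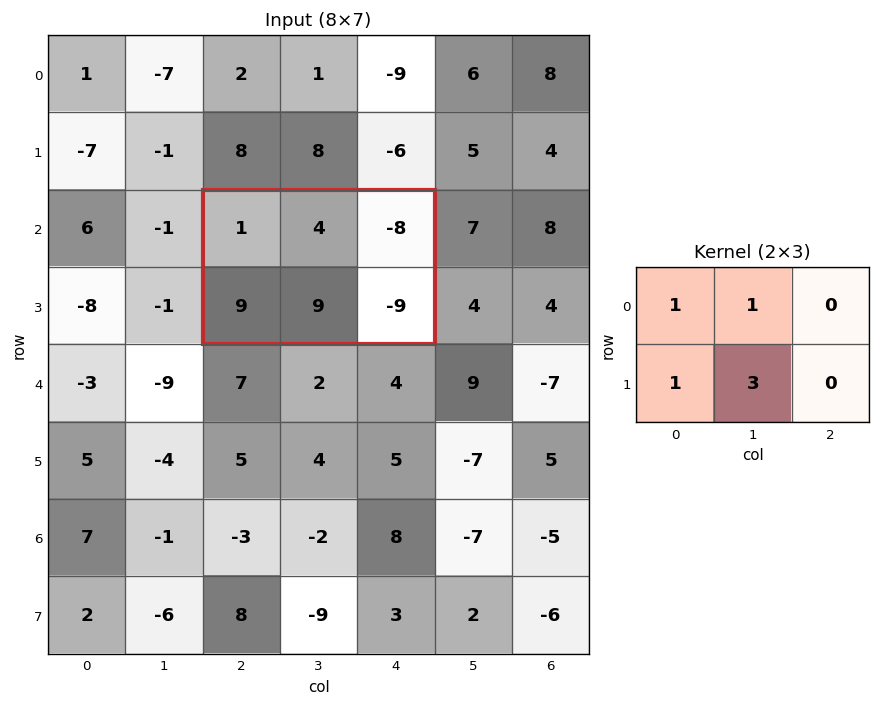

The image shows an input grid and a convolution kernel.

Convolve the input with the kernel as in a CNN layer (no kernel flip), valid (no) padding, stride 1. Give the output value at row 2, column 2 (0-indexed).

41

The receptive field on the input at this output position is [1 4 -8 / 9 9 -9]. Elementwise product with the kernel and sum: 1·1 + 4·1 + 9·1 + 9·3.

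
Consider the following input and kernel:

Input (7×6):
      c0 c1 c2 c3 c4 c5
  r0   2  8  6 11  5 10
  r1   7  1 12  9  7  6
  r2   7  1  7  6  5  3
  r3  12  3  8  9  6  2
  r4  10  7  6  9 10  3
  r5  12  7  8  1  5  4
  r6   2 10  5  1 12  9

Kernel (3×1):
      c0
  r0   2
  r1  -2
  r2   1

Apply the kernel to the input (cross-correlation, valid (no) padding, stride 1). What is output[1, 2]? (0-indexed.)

18

The receptive field on the input at this output position is [12 / 7 / 8]. Elementwise product with the kernel and sum: 12·2 + 7·-2 + 8·1.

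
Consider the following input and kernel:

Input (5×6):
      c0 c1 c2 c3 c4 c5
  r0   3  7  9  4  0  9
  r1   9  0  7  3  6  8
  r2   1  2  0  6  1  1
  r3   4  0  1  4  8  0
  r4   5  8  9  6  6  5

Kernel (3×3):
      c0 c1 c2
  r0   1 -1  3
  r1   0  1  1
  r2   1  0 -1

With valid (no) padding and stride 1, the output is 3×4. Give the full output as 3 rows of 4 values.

31 16 13 50
35 4 22 27
-4 27 12 17

Output[0,0]: The receptive field on the input at this output position is [3 7 9 / 9 0 7 / 1 2 0]. Elementwise product with the kernel and sum: 3·1 + 7·-1 + 9·3 + 0·1 + 7·1 + 1·1 + 0·-1.
Output[0,1]: The receptive field on the input at this output position is [7 9 4 / 0 7 3 / 2 0 6]. Elementwise product with the kernel and sum: 7·1 + 9·-1 + 4·3 + 7·1 + 3·1 + 2·1 + 6·-1.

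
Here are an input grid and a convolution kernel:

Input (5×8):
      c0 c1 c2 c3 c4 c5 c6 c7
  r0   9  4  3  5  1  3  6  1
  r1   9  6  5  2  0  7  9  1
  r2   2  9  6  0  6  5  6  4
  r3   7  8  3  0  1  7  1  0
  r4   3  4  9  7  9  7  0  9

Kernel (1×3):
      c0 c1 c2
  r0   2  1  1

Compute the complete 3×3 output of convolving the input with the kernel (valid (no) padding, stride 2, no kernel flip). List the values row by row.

Output[0,0]: The receptive field on the input at this output position is [9 4 3]. Elementwise product with the kernel and sum: 9·2 + 4·1 + 3·1.

25 12 11
19 18 23
19 34 25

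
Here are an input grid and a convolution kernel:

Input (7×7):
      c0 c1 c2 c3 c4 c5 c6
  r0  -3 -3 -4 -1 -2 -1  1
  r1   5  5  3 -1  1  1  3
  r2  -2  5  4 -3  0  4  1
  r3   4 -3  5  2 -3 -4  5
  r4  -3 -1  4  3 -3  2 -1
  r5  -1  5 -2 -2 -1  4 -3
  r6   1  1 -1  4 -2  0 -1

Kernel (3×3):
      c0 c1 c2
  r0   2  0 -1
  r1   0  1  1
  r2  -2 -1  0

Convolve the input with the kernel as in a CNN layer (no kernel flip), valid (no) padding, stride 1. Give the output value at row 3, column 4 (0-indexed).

The receptive field on the input at this output position is [-3 -4 5 / -3 2 -1 / -1 4 -3]. Elementwise product with the kernel and sum: -3·2 + 5·-1 + 2·1 + -1·1 + -1·-2 + 4·-1.

-12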